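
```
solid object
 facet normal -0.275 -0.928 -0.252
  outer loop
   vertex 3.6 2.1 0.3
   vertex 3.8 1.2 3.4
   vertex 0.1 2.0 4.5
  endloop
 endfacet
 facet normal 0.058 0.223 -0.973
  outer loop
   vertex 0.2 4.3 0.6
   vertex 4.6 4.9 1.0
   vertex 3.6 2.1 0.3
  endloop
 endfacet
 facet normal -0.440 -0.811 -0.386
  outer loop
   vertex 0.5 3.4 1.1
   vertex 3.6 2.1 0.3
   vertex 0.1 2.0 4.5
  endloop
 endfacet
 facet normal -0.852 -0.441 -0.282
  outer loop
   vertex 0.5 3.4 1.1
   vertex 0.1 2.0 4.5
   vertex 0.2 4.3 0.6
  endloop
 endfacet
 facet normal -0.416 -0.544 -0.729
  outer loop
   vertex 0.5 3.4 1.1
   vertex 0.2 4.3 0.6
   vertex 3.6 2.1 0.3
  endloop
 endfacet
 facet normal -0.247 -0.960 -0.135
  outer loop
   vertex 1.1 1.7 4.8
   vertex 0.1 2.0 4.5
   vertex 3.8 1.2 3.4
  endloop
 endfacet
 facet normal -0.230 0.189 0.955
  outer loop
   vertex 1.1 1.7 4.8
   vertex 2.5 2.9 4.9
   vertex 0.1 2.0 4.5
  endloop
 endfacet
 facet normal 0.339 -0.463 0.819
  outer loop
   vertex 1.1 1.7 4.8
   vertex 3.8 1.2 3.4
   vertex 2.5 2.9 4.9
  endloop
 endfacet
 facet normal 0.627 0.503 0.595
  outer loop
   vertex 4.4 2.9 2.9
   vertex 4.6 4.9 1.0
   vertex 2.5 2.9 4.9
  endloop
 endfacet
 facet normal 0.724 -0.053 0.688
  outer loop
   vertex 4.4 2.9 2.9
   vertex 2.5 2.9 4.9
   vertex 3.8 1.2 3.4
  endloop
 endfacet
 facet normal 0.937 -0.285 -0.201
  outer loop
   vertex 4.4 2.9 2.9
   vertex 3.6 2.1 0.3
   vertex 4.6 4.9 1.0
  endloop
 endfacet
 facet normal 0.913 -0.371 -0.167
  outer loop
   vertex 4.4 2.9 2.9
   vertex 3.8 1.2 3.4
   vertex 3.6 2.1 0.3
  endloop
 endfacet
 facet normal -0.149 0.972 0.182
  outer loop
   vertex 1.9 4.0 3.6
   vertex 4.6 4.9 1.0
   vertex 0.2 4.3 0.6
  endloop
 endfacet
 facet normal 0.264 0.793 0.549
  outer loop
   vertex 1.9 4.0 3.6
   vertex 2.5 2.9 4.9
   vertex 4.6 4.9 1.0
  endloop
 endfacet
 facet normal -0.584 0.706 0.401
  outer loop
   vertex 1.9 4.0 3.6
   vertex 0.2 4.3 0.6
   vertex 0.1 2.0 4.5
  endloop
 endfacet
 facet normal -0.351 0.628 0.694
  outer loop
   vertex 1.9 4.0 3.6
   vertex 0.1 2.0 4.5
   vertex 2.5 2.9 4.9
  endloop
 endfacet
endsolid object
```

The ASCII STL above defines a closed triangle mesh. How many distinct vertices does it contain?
10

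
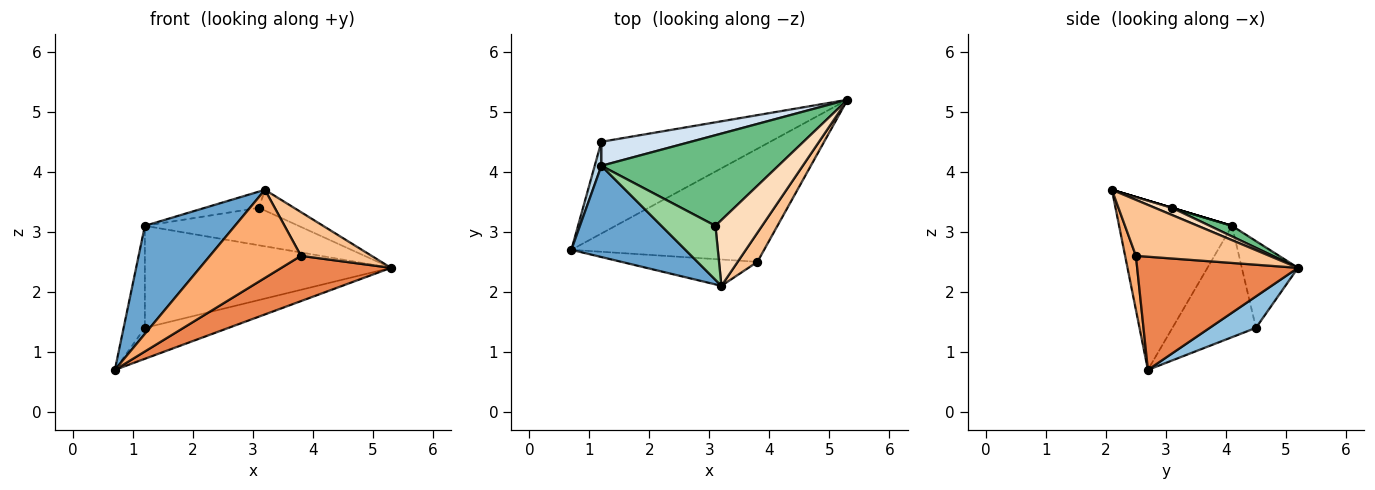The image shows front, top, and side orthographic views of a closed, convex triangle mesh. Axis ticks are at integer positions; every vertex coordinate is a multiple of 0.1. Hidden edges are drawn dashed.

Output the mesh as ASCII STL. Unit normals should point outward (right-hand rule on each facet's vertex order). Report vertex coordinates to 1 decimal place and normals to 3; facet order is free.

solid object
 facet normal -0.692 -0.552 0.466
  outer loop
   vertex 1.2 4.1 3.1
   vertex 0.7 2.7 0.7
   vertex 3.2 2.1 3.7
  endloop
 endfacet
 facet normal 0.174 0.315 -0.933
  outer loop
   vertex 1.2 4.5 1.4
   vertex 5.3 5.2 2.4
   vertex 0.7 2.7 0.7
  endloop
 endfacet
 facet normal -0.967 0.246 0.058
  outer loop
   vertex 1.2 4.5 1.4
   vertex 0.7 2.7 0.7
   vertex 1.2 4.1 3.1
  endloop
 endfacet
 facet normal -0.217 0.950 0.224
  outer loop
   vertex 1.2 4.5 1.4
   vertex 1.2 4.1 3.1
   vertex 5.3 5.2 2.4
  endloop
 endfacet
 facet normal 0.479 -0.326 -0.815
  outer loop
   vertex 3.8 2.5 2.6
   vertex 0.7 2.7 0.7
   vertex 5.3 5.2 2.4
  endloop
 endfacet
 facet normal 0.113 -0.952 -0.285
  outer loop
   vertex 3.8 2.5 2.6
   vertex 3.2 2.1 3.7
   vertex 0.7 2.7 0.7
  endloop
 endfacet
 facet normal 0.844 -0.447 0.298
  outer loop
   vertex 3.8 2.5 2.6
   vertex 5.3 5.2 2.4
   vertex 3.2 2.1 3.7
  endloop
 endfacet
 facet normal 0.145 0.298 0.944
  outer loop
   vertex 3.1 3.1 3.4
   vertex 3.2 2.1 3.7
   vertex 5.3 5.2 2.4
  endloop
 endfacet
 facet normal 0.055 0.382 0.923
  outer loop
   vertex 3.1 3.1 3.4
   vertex 5.3 5.2 2.4
   vertex 1.2 4.1 3.1
  endloop
 endfacet
 facet normal 0.000 0.287 0.958
  outer loop
   vertex 3.1 3.1 3.4
   vertex 1.2 4.1 3.1
   vertex 3.2 2.1 3.7
  endloop
 endfacet
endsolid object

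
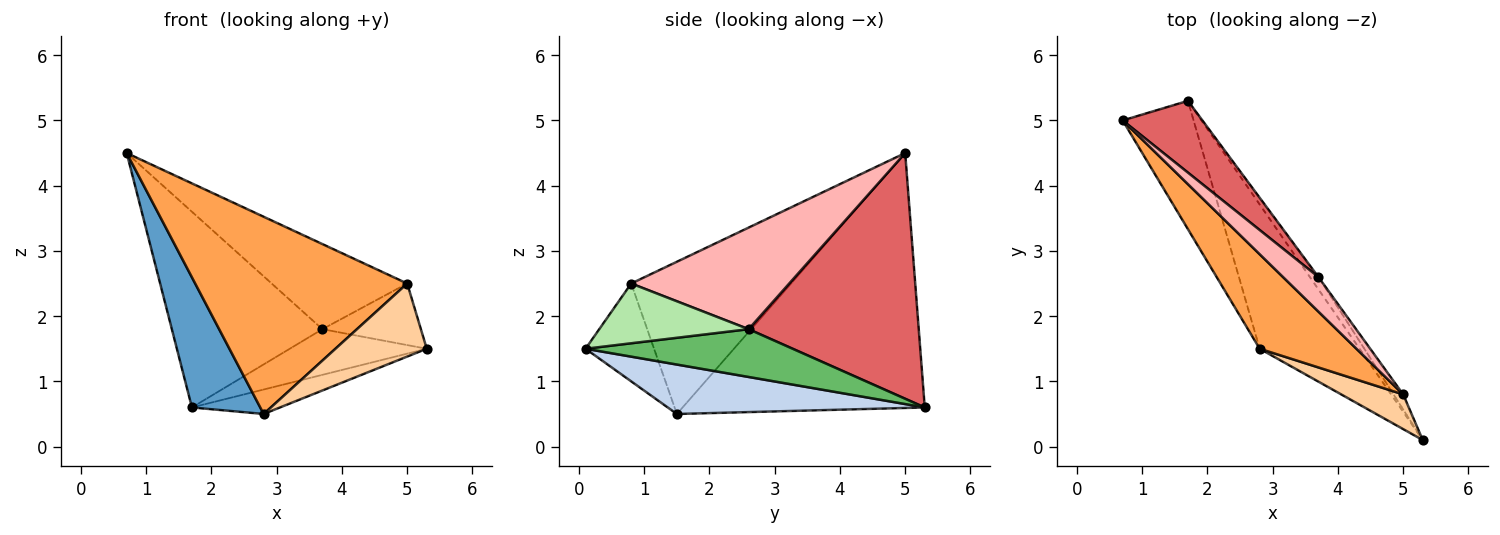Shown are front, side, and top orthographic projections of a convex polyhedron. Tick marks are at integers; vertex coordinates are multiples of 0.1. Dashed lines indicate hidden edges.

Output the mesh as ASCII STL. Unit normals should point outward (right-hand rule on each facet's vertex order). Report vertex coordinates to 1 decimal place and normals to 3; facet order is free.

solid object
 facet normal -0.930 -0.262 -0.259
  outer loop
   vertex 2.8 1.5 0.5
   vertex 0.7 5.0 4.5
   vertex 1.7 5.3 0.6
  endloop
 endfacet
 facet normal 0.439 0.150 -0.886
  outer loop
   vertex 2.8 1.5 0.5
   vertex 1.7 5.3 0.6
   vertex 5.3 0.1 1.5
  endloop
 endfacet
 facet normal -0.562 -0.746 0.357
  outer loop
   vertex 5.0 0.8 2.5
   vertex 0.7 5.0 4.5
   vertex 2.8 1.5 0.5
  endloop
 endfacet
 facet normal -0.561 -0.748 0.355
  outer loop
   vertex 5.0 0.8 2.5
   vertex 2.8 1.5 0.5
   vertex 5.3 0.1 1.5
  endloop
 endfacet
 facet normal 0.825 0.546 -0.147
  outer loop
   vertex 3.7 2.6 1.8
   vertex 5.3 0.1 1.5
   vertex 1.7 5.3 0.6
  endloop
 endfacet
 facet normal 0.827 0.546 -0.134
  outer loop
   vertex 3.7 2.6 1.8
   vertex 5.0 0.8 2.5
   vertex 5.3 0.1 1.5
  endloop
 endfacet
 facet normal 0.728 0.644 0.236
  outer loop
   vertex 3.7 2.6 1.8
   vertex 1.7 5.3 0.6
   vertex 0.7 5.0 4.5
  endloop
 endfacet
 facet normal 0.734 0.629 0.256
  outer loop
   vertex 3.7 2.6 1.8
   vertex 0.7 5.0 4.5
   vertex 5.0 0.8 2.5
  endloop
 endfacet
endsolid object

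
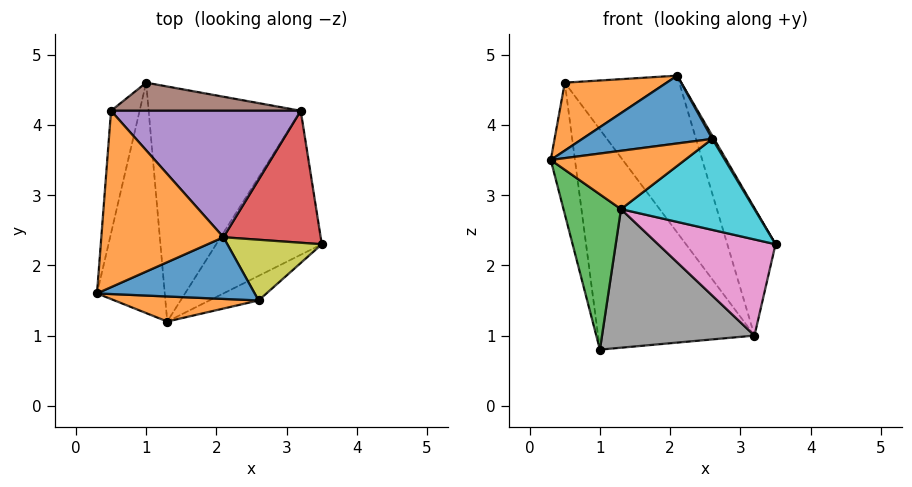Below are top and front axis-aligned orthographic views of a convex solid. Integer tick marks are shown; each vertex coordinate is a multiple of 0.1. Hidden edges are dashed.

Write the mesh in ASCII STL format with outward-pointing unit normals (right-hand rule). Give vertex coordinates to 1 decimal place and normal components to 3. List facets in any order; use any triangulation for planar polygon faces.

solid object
 facet normal -0.985 0.125 -0.116
  outer loop
   vertex 0.5 4.2 4.6
   vertex 1.0 4.6 0.8
   vertex 0.3 1.6 3.5
  endloop
 endfacet
 facet normal -0.420 -0.326 0.847
  outer loop
   vertex 0.5 4.2 4.6
   vertex 0.3 1.6 3.5
   vertex 2.1 2.4 4.7
  endloop
 endfacet
 facet normal -0.627 -0.435 -0.646
  outer loop
   vertex 1.3 1.2 2.8
   vertex 0.3 1.6 3.5
   vertex 1.0 4.6 0.8
  endloop
 endfacet
 facet normal 0.789 0.427 0.442
  outer loop
   vertex 3.2 4.2 1.0
   vertex 2.1 2.4 4.7
   vertex 3.5 2.3 2.3
  endloop
 endfacet
 facet normal 0.642 0.597 0.481
  outer loop
   vertex 3.2 4.2 1.0
   vertex 0.5 4.2 4.6
   vertex 2.1 2.4 4.7
  endloop
 endfacet
 facet normal 0.166 0.978 0.125
  outer loop
   vertex 3.2 4.2 1.0
   vertex 1.0 4.6 0.8
   vertex 0.5 4.2 4.6
  endloop
 endfacet
 facet normal 0.088 -0.553 -0.829
  outer loop
   vertex 3.2 4.2 1.0
   vertex 3.5 2.3 2.3
   vertex 1.3 1.2 2.8
  endloop
 endfacet
 facet normal -0.014 -0.508 -0.861
  outer loop
   vertex 3.2 4.2 1.0
   vertex 1.3 1.2 2.8
   vertex 1.0 4.6 0.8
  endloop
 endfacet
 facet normal 0.863 -0.025 0.504
  outer loop
   vertex 2.6 1.5 3.8
   vertex 3.5 2.3 2.3
   vertex 2.1 2.4 4.7
  endloop
 endfacet
 facet normal 0.390 -0.889 -0.240
  outer loop
   vertex 2.6 1.5 3.8
   vertex 1.3 1.2 2.8
   vertex 3.5 2.3 2.3
  endloop
 endfacet
 facet normal -0.119 -0.734 0.668
  outer loop
   vertex 2.6 1.5 3.8
   vertex 2.1 2.4 4.7
   vertex 0.3 1.6 3.5
  endloop
 endfacet
 facet normal -0.091 -0.915 0.393
  outer loop
   vertex 2.6 1.5 3.8
   vertex 0.3 1.6 3.5
   vertex 1.3 1.2 2.8
  endloop
 endfacet
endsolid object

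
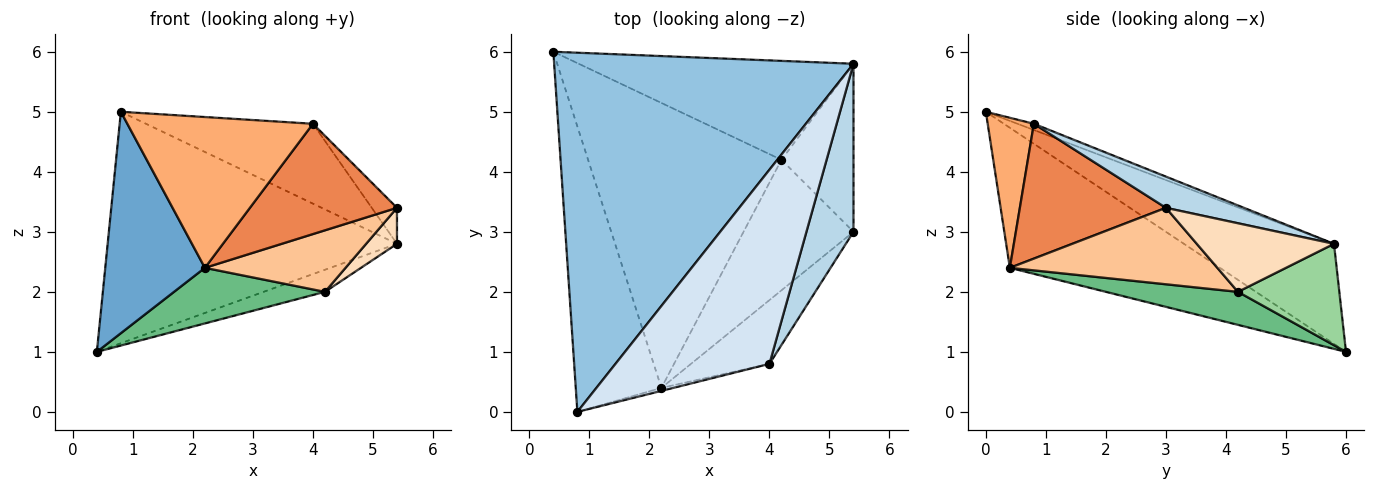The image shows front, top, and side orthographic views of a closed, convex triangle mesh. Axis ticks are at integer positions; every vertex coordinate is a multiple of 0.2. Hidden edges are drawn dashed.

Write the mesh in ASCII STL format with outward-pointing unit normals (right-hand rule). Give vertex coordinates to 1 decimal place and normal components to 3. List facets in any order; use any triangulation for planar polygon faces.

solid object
 facet normal -0.791 -0.375 -0.484
  outer loop
   vertex 2.2 0.4 2.4
   vertex 0.8 0.0 5.0
   vertex 0.4 6.0 1.0
  endloop
 endfacet
 facet normal -0.270 0.521 0.809
  outer loop
   vertex 5.4 5.8 2.8
   vertex 0.4 6.0 1.0
   vertex 0.8 0.0 5.0
  endloop
 endfacet
 facet normal 0.544 0.176 0.820
  outer loop
   vertex 4.0 0.8 4.8
   vertex 5.4 3.0 3.4
   vertex 5.4 5.8 2.8
  endloop
 endfacet
 facet normal -0.037 0.380 0.924
  outer loop
   vertex 4.0 0.8 4.8
   vertex 5.4 5.8 2.8
   vertex 0.8 0.0 5.0
  endloop
 endfacet
 facet normal 0.652 -0.656 -0.380
  outer loop
   vertex 4.0 0.8 4.8
   vertex 2.2 0.4 2.4
   vertex 5.4 3.0 3.4
  endloop
 endfacet
 facet normal 0.241 -0.970 -0.019
  outer loop
   vertex 4.0 0.8 4.8
   vertex 0.8 0.0 5.0
   vertex 2.2 0.4 2.4
  endloop
 endfacet
 facet normal 0.532 -0.361 -0.766
  outer loop
   vertex 4.2 4.2 2.0
   vertex 5.4 3.0 3.4
   vertex 2.2 0.4 2.4
  endloop
 endfacet
 facet normal 0.681 -0.153 -0.716
  outer loop
   vertex 4.2 4.2 2.0
   vertex 5.4 5.8 2.8
   vertex 5.4 3.0 3.4
  endloop
 endfacet
 facet normal 0.165 -0.189 -0.968
  outer loop
   vertex 4.2 4.2 2.0
   vertex 2.2 0.4 2.4
   vertex 0.4 6.0 1.0
  endloop
 endfacet
 facet normal 0.339 0.205 -0.918
  outer loop
   vertex 4.2 4.2 2.0
   vertex 0.4 6.0 1.0
   vertex 5.4 5.8 2.8
  endloop
 endfacet
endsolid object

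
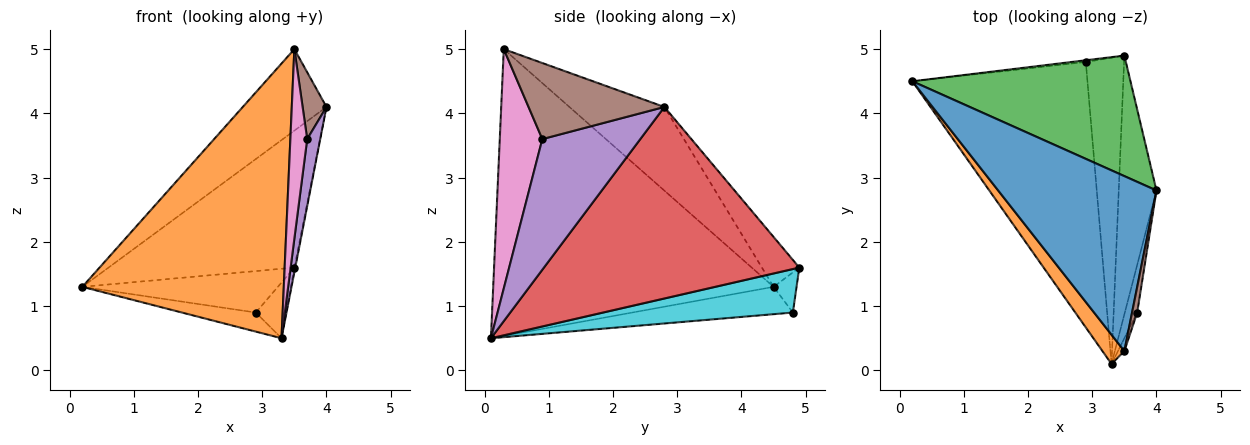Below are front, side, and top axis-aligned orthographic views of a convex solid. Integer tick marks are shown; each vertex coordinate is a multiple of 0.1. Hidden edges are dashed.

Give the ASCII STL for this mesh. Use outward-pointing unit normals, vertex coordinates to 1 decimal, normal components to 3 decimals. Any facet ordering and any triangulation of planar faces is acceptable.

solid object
 facet normal -0.432 0.381 0.818
  outer loop
   vertex 3.5 0.3 5.0
   vertex 4.0 2.8 4.1
   vertex 0.2 4.5 1.3
  endloop
 endfacet
 facet normal -0.811 -0.582 0.062
  outer loop
   vertex 3.5 0.3 5.0
   vertex 0.2 4.5 1.3
   vertex 3.3 0.1 0.5
  endloop
 endfacet
 facet normal -0.149 0.742 0.653
  outer loop
   vertex 3.5 4.9 1.6
   vertex 0.2 4.5 1.3
   vertex 4.0 2.8 4.1
  endloop
 endfacet
 facet normal 0.981 0.003 -0.193
  outer loop
   vertex 3.5 4.9 1.6
   vertex 4.0 2.8 4.1
   vertex 3.3 0.1 0.5
  endloop
 endfacet
 facet normal 0.987 -0.131 -0.093
  outer loop
   vertex 3.7 0.9 3.6
   vertex 3.3 0.1 0.5
   vertex 4.0 2.8 4.1
  endloop
 endfacet
 facet normal 0.983 -0.173 0.066
  outer loop
   vertex 3.7 0.9 3.6
   vertex 4.0 2.8 4.1
   vertex 3.5 0.3 5.0
  endloop
 endfacet
 facet normal 0.929 -0.368 -0.025
  outer loop
   vertex 3.7 0.9 3.6
   vertex 3.5 0.3 5.0
   vertex 3.3 0.1 0.5
  endloop
 endfacet
 facet normal -0.154 0.071 -0.986
  outer loop
   vertex 2.9 4.8 0.9
   vertex 3.3 0.1 0.5
   vertex 0.2 4.5 1.3
  endloop
 endfacet
 facet normal -0.116 0.992 -0.042
  outer loop
   vertex 2.9 4.8 0.9
   vertex 0.2 4.5 1.3
   vertex 3.5 4.9 1.6
  endloop
 endfacet
 facet normal 0.745 0.119 -0.656
  outer loop
   vertex 2.9 4.8 0.9
   vertex 3.5 4.9 1.6
   vertex 3.3 0.1 0.5
  endloop
 endfacet
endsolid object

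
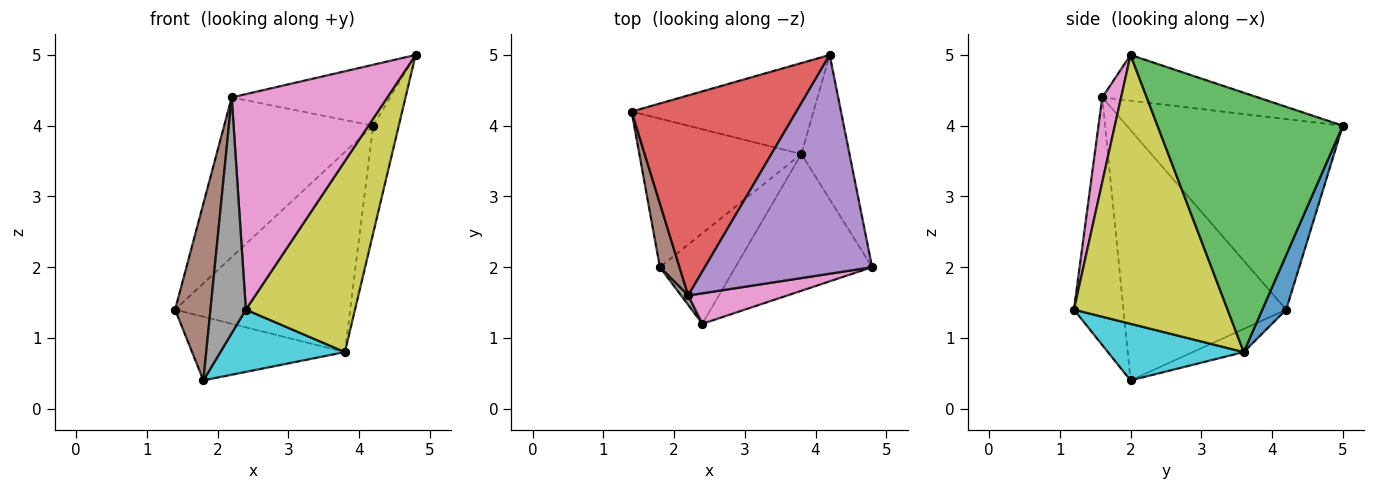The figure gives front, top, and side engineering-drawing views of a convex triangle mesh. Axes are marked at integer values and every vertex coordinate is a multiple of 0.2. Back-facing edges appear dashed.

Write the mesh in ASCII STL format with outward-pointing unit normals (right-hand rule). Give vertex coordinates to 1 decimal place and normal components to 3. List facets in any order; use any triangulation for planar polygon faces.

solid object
 facet normal 0.123 0.903 -0.411
  outer loop
   vertex 3.8 3.6 0.8
   vertex 1.4 4.2 1.4
   vertex 4.2 5.0 4.0
  endloop
 endfacet
 facet normal -0.130 0.391 -0.911
  outer loop
   vertex 3.8 3.6 0.8
   vertex 1.8 2.0 0.4
   vertex 1.4 4.2 1.4
  endloop
 endfacet
 facet normal 0.974 0.135 -0.181
  outer loop
   vertex 3.8 3.6 0.8
   vertex 4.2 5.0 4.0
   vertex 4.8 2.0 5.0
  endloop
 endfacet
 facet normal -0.671 0.463 0.580
  outer loop
   vertex 2.2 1.6 4.4
   vertex 4.2 5.0 4.0
   vertex 1.4 4.2 1.4
  endloop
 endfacet
 facet normal -0.255 0.260 0.931
  outer loop
   vertex 2.2 1.6 4.4
   vertex 4.8 2.0 5.0
   vertex 4.2 5.0 4.0
  endloop
 endfacet
 facet normal -0.974 -0.212 0.076
  outer loop
   vertex 2.2 1.6 4.4
   vertex 1.4 4.2 1.4
   vertex 1.8 2.0 0.4
  endloop
 endfacet
 facet normal 0.119 -0.983 0.139
  outer loop
   vertex 2.4 1.2 1.4
   vertex 4.8 2.0 5.0
   vertex 2.2 1.6 4.4
  endloop
 endfacet
 facet normal -0.814 -0.581 0.023
  outer loop
   vertex 2.4 1.2 1.4
   vertex 2.2 1.6 4.4
   vertex 1.8 2.0 0.4
  endloop
 endfacet
 facet normal 0.753 -0.535 -0.383
  outer loop
   vertex 2.4 1.2 1.4
   vertex 3.8 3.6 0.8
   vertex 4.8 2.0 5.0
  endloop
 endfacet
 facet normal 0.526 -0.482 -0.701
  outer loop
   vertex 2.4 1.2 1.4
   vertex 1.8 2.0 0.4
   vertex 3.8 3.6 0.8
  endloop
 endfacet
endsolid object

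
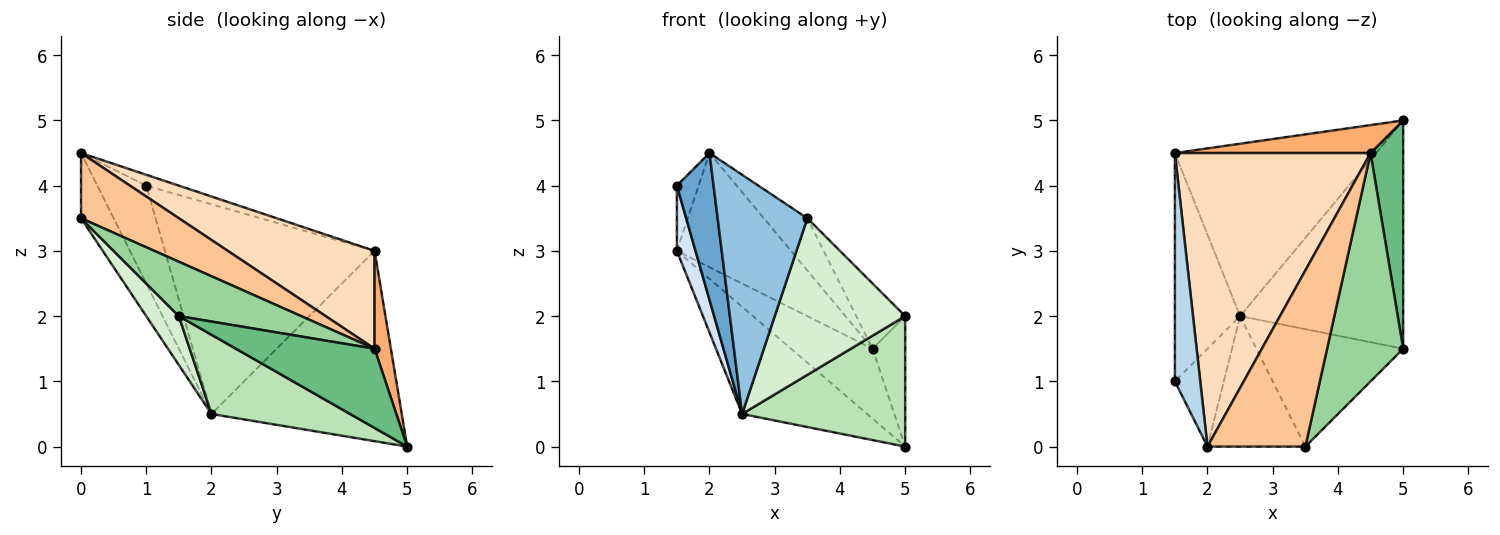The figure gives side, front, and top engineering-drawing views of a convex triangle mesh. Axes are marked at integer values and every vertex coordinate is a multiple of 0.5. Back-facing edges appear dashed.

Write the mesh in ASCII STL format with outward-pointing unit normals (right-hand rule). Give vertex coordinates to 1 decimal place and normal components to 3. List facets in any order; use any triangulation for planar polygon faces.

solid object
 facet normal -0.743 -0.557 -0.371
  outer loop
   vertex 2.5 2.0 0.5
   vertex 2.0 0.0 4.5
   vertex 1.5 1.0 4.0
  endloop
 endfacet
 facet normal -0.304 -0.836 -0.456
  outer loop
   vertex 2.5 2.0 0.5
   vertex 3.5 0.0 3.5
   vertex 2.0 0.0 4.5
  endloop
 endfacet
 facet normal -0.381 0.254 0.889
  outer loop
   vertex 1.5 4.5 3.0
   vertex 1.5 1.0 4.0
   vertex 2.0 0.0 4.5
  endloop
 endfacet
 facet normal -0.951 -0.085 -0.296
  outer loop
   vertex 1.5 4.5 3.0
   vertex 2.5 2.0 0.5
   vertex 1.5 1.0 4.0
  endloop
 endfacet
 facet normal -0.626 0.412 -0.662
  outer loop
   vertex 1.5 4.5 3.0
   vertex 5.0 5.0 0.0
   vertex 2.5 2.0 0.5
  endloop
 endfacet
 facet normal 0.183 0.913 0.365
  outer loop
   vertex 4.5 4.5 1.5
   vertex 5.0 5.0 0.0
   vertex 1.5 4.5 3.0
  endloop
 endfacet
 facet normal 0.539 0.239 0.808
  outer loop
   vertex 4.5 4.5 1.5
   vertex 2.0 0.0 4.5
   vertex 3.5 0.0 3.5
  endloop
 endfacet
 facet normal 0.422 0.329 0.845
  outer loop
   vertex 4.5 4.5 1.5
   vertex 1.5 4.5 3.0
   vertex 2.0 0.0 4.5
  endloop
 endfacet
 facet normal 0.904 0.213 0.372
  outer loop
   vertex 5.0 1.5 2.0
   vertex 5.0 5.0 0.0
   vertex 4.5 4.5 1.5
  endloop
 endfacet
 facet normal 0.566 0.226 0.793
  outer loop
   vertex 5.0 1.5 2.0
   vertex 4.5 4.5 1.5
   vertex 3.5 0.0 3.5
  endloop
 endfacet
 facet normal 0.389 -0.457 -0.800
  outer loop
   vertex 5.0 1.5 2.0
   vertex 2.5 2.0 0.5
   vertex 5.0 5.0 0.0
  endloop
 endfacet
 facet normal 0.196 -0.784 -0.588
  outer loop
   vertex 5.0 1.5 2.0
   vertex 3.5 0.0 3.5
   vertex 2.5 2.0 0.5
  endloop
 endfacet
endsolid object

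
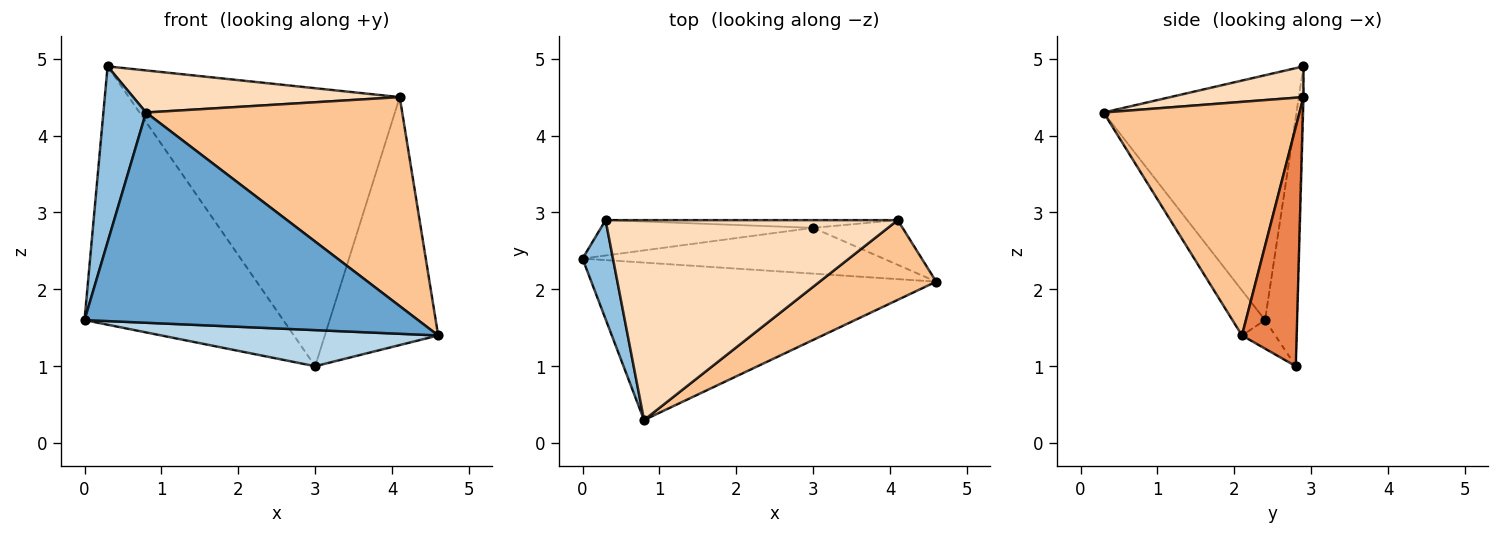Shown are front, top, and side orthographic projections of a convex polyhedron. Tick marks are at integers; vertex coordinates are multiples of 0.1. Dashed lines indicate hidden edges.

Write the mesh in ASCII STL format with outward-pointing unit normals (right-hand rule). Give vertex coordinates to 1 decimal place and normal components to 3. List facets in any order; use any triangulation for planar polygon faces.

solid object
 facet normal -0.078 -0.798 -0.598
  outer loop
   vertex 0.8 0.3 4.3
   vertex 0.0 2.4 1.6
   vertex 4.6 2.1 1.4
  endloop
 endfacet
 facet normal -0.969 -0.214 0.121
  outer loop
   vertex 0.3 2.9 4.9
   vertex 0.0 2.4 1.6
   vertex 0.8 0.3 4.3
  endloop
 endfacet
 facet normal -0.074 -0.617 -0.783
  outer loop
   vertex 3.0 2.8 1.0
   vertex 4.6 2.1 1.4
   vertex 0.0 2.4 1.6
  endloop
 endfacet
 facet normal -0.157 0.978 -0.134
  outer loop
   vertex 3.0 2.8 1.0
   vertex 0.0 2.4 1.6
   vertex 0.3 2.9 4.9
  endloop
 endfacet
 facet normal 0.429 0.889 -0.160
  outer loop
   vertex 4.1 2.9 4.5
   vertex 4.6 2.1 1.4
   vertex 3.0 2.8 1.0
  endloop
 endfacet
 facet normal -0.003 1.000 -0.028
  outer loop
   vertex 4.1 2.9 4.5
   vertex 3.0 2.8 1.0
   vertex 0.3 2.9 4.9
  endloop
 endfacet
 facet normal 0.581 -0.760 0.290
  outer loop
   vertex 4.1 2.9 4.5
   vertex 0.8 0.3 4.3
   vertex 4.6 2.1 1.4
  endloop
 endfacet
 facet normal 0.102 -0.205 0.973
  outer loop
   vertex 4.1 2.9 4.5
   vertex 0.3 2.9 4.9
   vertex 0.8 0.3 4.3
  endloop
 endfacet
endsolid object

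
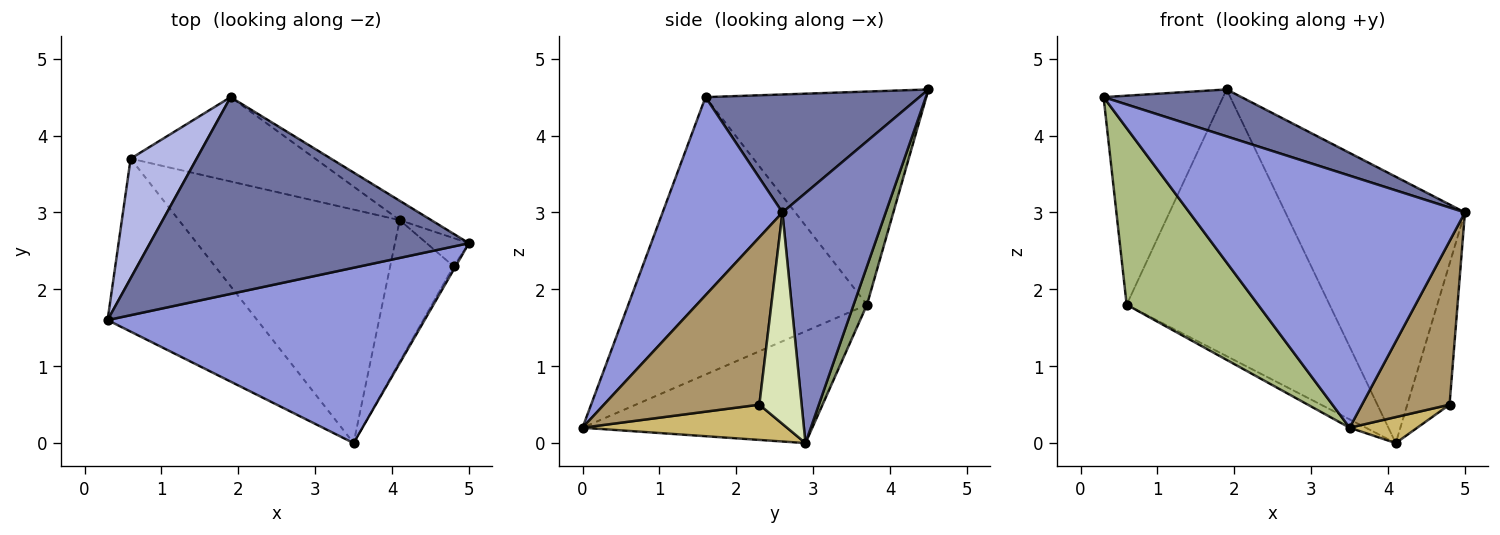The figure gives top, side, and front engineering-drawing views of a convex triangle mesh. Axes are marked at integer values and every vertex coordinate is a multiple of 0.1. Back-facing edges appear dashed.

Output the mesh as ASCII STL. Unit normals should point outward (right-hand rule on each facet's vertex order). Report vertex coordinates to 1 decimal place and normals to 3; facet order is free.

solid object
 facet normal 0.339 -0.218 0.915
  outer loop
   vertex 1.9 4.5 4.6
   vertex 0.3 1.6 4.5
   vertex 5.0 2.6 3.0
  endloop
 endfacet
 facet normal 0.498 0.865 -0.063
  outer loop
   vertex 4.1 2.9 0.0
   vertex 1.9 4.5 4.6
   vertex 5.0 2.6 3.0
  endloop
 endfacet
 facet normal 0.336 -0.773 0.538
  outer loop
   vertex 3.5 0.0 0.2
   vertex 5.0 2.6 3.0
   vertex 0.3 1.6 4.5
  endloop
 endfacet
 facet normal -0.849 0.459 0.263
  outer loop
   vertex 0.6 3.7 1.8
   vertex 0.3 1.6 4.5
   vertex 1.9 4.5 4.6
  endloop
 endfacet
 facet normal 0.063 0.952 -0.301
  outer loop
   vertex 0.6 3.7 1.8
   vertex 1.9 4.5 4.6
   vertex 4.1 2.9 0.0
  endloop
 endfacet
 facet normal -0.792 -0.436 -0.427
  outer loop
   vertex 0.6 3.7 1.8
   vertex 3.5 0.0 0.2
   vertex 0.3 1.6 4.5
  endloop
 endfacet
 facet normal -0.451 0.032 -0.892
  outer loop
   vertex 0.6 3.7 1.8
   vertex 4.1 2.9 0.0
   vertex 3.5 0.0 0.2
  endloop
 endfacet
 facet normal 0.700 0.700 -0.140
  outer loop
   vertex 4.8 2.3 0.5
   vertex 4.1 2.9 0.0
   vertex 5.0 2.6 3.0
  endloop
 endfacet
 facet normal 0.871 -0.491 -0.011
  outer loop
   vertex 4.8 2.3 0.5
   vertex 5.0 2.6 3.0
   vertex 3.5 0.0 0.2
  endloop
 endfacet
 facet normal 0.480 -0.159 -0.863
  outer loop
   vertex 4.8 2.3 0.5
   vertex 3.5 0.0 0.2
   vertex 4.1 2.9 0.0
  endloop
 endfacet
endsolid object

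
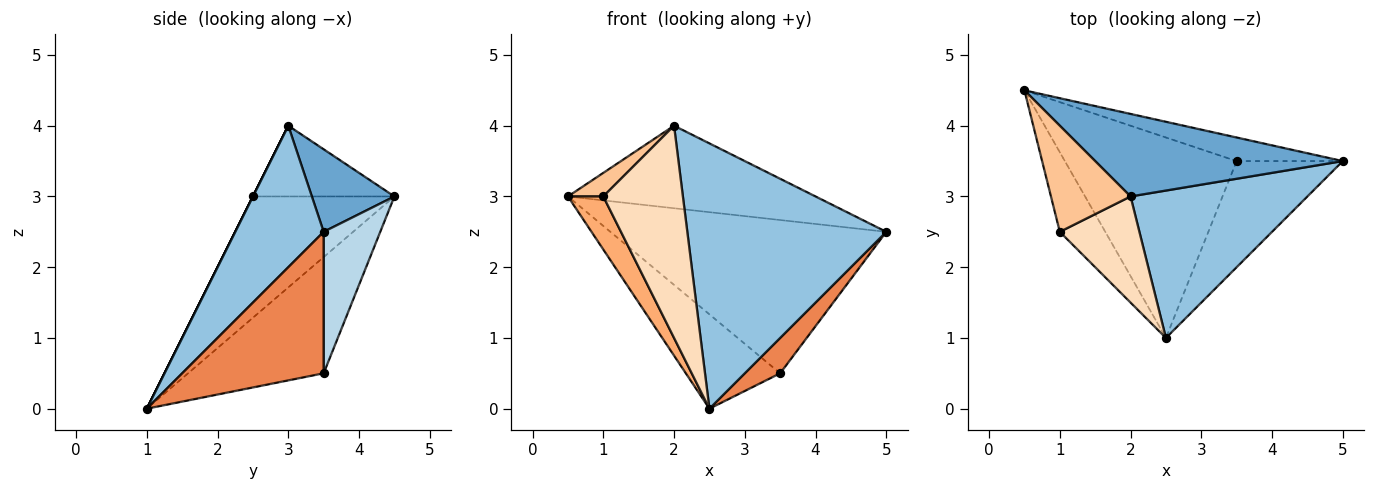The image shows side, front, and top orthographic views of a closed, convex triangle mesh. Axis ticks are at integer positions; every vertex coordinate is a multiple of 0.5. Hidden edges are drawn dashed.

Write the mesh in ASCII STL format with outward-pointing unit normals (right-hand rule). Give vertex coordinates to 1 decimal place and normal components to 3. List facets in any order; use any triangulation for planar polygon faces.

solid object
 facet normal 0.229 0.688 0.688
  outer loop
   vertex 2.0 3.0 4.0
   vertex 5.0 3.5 2.5
   vertex 0.5 4.5 3.0
  endloop
 endfacet
 facet normal 0.362 -0.815 0.453
  outer loop
   vertex 2.0 3.0 4.0
   vertex 2.5 1.0 0.0
   vertex 5.0 3.5 2.5
  endloop
 endfacet
 facet normal 0.199 0.969 -0.149
  outer loop
   vertex 3.5 3.5 0.5
   vertex 0.5 4.5 3.0
   vertex 5.0 3.5 2.5
  endloop
 endfacet
 facet normal -0.522 0.363 -0.772
  outer loop
   vertex 3.5 3.5 0.5
   vertex 2.5 1.0 0.0
   vertex 0.5 4.5 3.0
  endloop
 endfacet
 facet normal 0.784 -0.196 -0.588
  outer loop
   vertex 3.5 3.5 0.5
   vertex 5.0 3.5 2.5
   vertex 2.5 1.0 0.0
  endloop
 endfacet
 facet normal -0.912 -0.228 -0.342
  outer loop
   vertex 1.0 2.5 3.0
   vertex 0.5 4.5 3.0
   vertex 2.5 1.0 0.0
  endloop
 endfacet
 facet normal -0.655 -0.164 0.737
  outer loop
   vertex 1.0 2.5 3.0
   vertex 2.0 3.0 4.0
   vertex 0.5 4.5 3.0
  endloop
 endfacet
 facet normal 0.000 -0.894 0.447
  outer loop
   vertex 1.0 2.5 3.0
   vertex 2.5 1.0 0.0
   vertex 2.0 3.0 4.0
  endloop
 endfacet
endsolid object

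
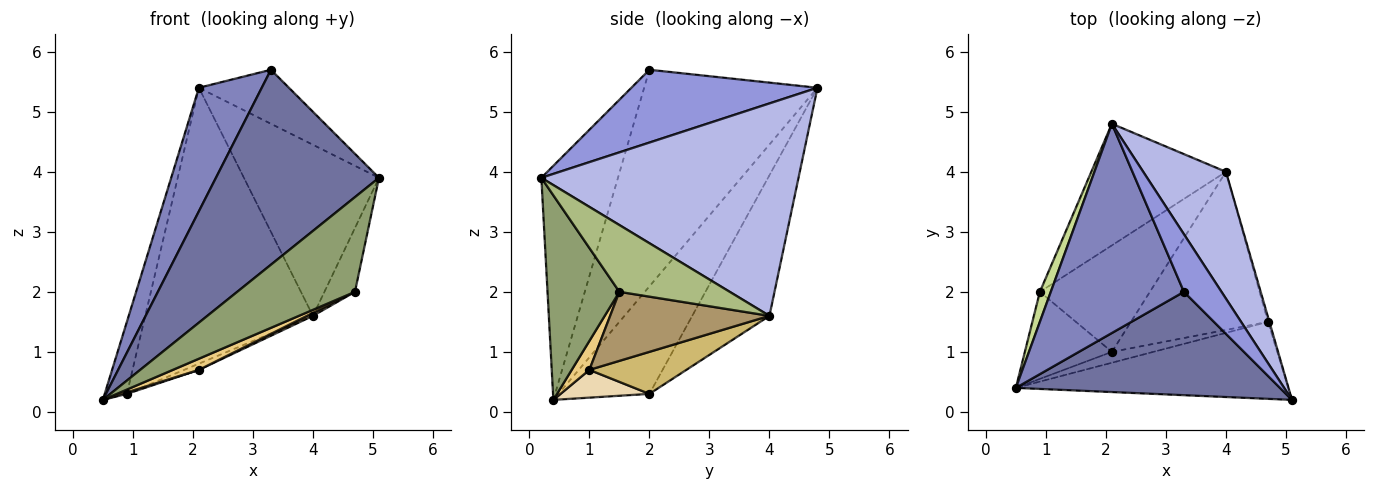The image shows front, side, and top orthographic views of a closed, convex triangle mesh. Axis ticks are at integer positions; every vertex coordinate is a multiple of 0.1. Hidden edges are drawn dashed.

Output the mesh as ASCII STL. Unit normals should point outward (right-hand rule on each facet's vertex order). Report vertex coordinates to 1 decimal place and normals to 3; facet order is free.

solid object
 facet normal -0.383 -0.816 0.433
  outer loop
   vertex 3.3 2.0 5.7
   vertex 0.5 0.4 0.2
   vertex 5.1 0.2 3.9
  endloop
 endfacet
 facet normal -0.814 -0.295 0.500
  outer loop
   vertex 3.3 2.0 5.7
   vertex 2.1 4.8 5.4
   vertex 0.5 0.4 0.2
  endloop
 endfacet
 facet normal 0.816 0.395 0.421
  outer loop
   vertex 3.3 2.0 5.7
   vertex 5.1 0.2 3.9
   vertex 2.1 4.8 5.4
  endloop
 endfacet
 facet normal 0.837 0.440 0.326
  outer loop
   vertex 4.0 4.0 1.6
   vertex 2.1 4.8 5.4
   vertex 5.1 0.2 3.9
  endloop
 endfacet
 facet normal 0.428 -0.701 -0.570
  outer loop
   vertex 4.7 1.5 2.0
   vertex 5.1 0.2 3.9
   vertex 0.5 0.4 0.2
  endloop
 endfacet
 facet normal 0.964 0.267 -0.021
  outer loop
   vertex 4.7 1.5 2.0
   vertex 4.0 4.0 1.6
   vertex 5.1 0.2 3.9
  endloop
 endfacet
 facet normal -0.967 0.236 0.098
  outer loop
   vertex 0.9 2.0 0.3
   vertex 0.5 0.4 0.2
   vertex 2.1 4.8 5.4
  endloop
 endfacet
 facet normal -0.388 0.843 -0.372
  outer loop
   vertex 0.9 2.0 0.3
   vertex 2.1 4.8 5.4
   vertex 4.0 4.0 1.6
  endloop
 endfacet
 facet normal 0.450 -0.017 -0.893
  outer loop
   vertex 2.1 1.0 0.7
   vertex 4.0 4.0 1.6
   vertex 4.7 1.5 2.0
  endloop
 endfacet
 facet normal 0.356 0.054 -0.933
  outer loop
   vertex 2.1 1.0 0.7
   vertex 0.9 2.0 0.3
   vertex 4.0 4.0 1.6
  endloop
 endfacet
 facet normal 0.438 -0.644 -0.627
  outer loop
   vertex 2.1 1.0 0.7
   vertex 4.7 1.5 2.0
   vertex 0.5 0.4 0.2
  endloop
 endfacet
 facet normal 0.304 -0.016 -0.953
  outer loop
   vertex 2.1 1.0 0.7
   vertex 0.5 0.4 0.2
   vertex 0.9 2.0 0.3
  endloop
 endfacet
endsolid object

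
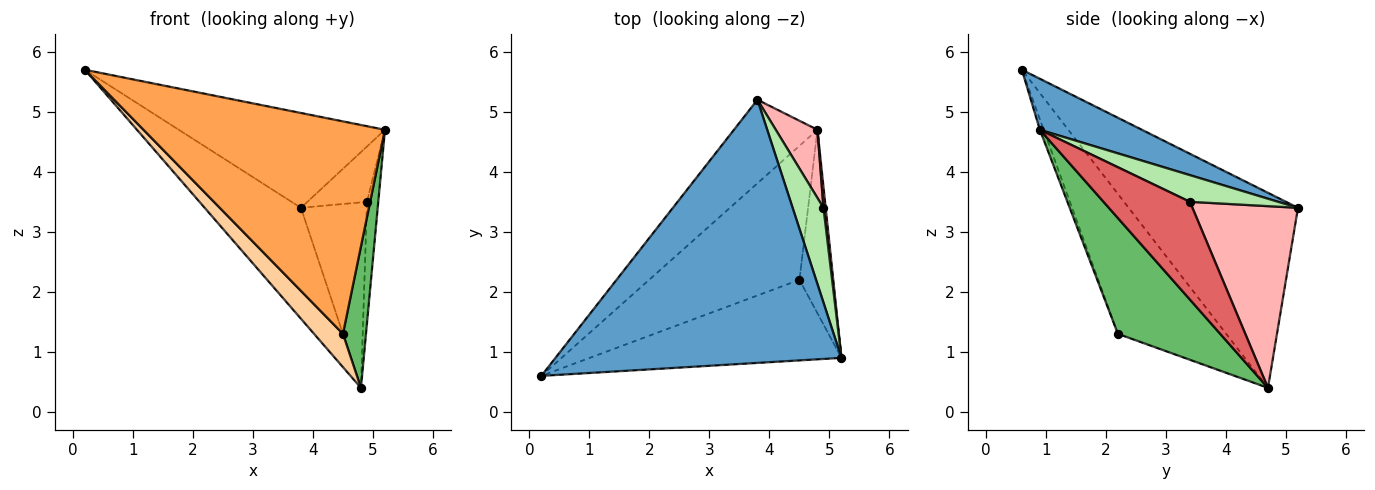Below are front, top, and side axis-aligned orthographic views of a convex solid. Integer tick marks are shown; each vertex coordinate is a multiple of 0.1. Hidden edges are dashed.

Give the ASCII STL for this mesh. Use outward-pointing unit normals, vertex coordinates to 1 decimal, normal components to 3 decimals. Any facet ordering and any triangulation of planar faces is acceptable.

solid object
 facet normal 0.165 0.334 0.928
  outer loop
   vertex 3.8 5.2 3.4
   vertex 0.2 0.6 5.7
   vertex 5.2 0.9 4.7
  endloop
 endfacet
 facet normal -0.815 0.463 -0.349
  outer loop
   vertex 4.8 4.7 0.4
   vertex 0.2 0.6 5.7
   vertex 3.8 5.2 3.4
  endloop
 endfacet
 facet normal -0.015 -0.935 -0.354
  outer loop
   vertex 4.5 2.2 1.3
   vertex 5.2 0.9 4.7
   vertex 0.2 0.6 5.7
  endloop
 endfacet
 facet normal -0.670 -0.179 -0.720
  outer loop
   vertex 4.5 2.2 1.3
   vertex 0.2 0.6 5.7
   vertex 4.8 4.7 0.4
  endloop
 endfacet
 facet normal 0.938 -0.211 -0.274
  outer loop
   vertex 4.5 2.2 1.3
   vertex 4.8 4.7 0.4
   vertex 5.2 0.9 4.7
  endloop
 endfacet
 facet normal 0.598 0.404 0.692
  outer loop
   vertex 4.9 3.4 3.5
   vertex 3.8 5.2 3.4
   vertex 5.2 0.9 4.7
  endloop
 endfacet
 facet normal 0.991 0.130 0.022
  outer loop
   vertex 4.9 3.4 3.5
   vertex 5.2 0.9 4.7
   vertex 4.8 4.7 0.4
  endloop
 endfacet
 facet normal 0.833 0.520 0.191
  outer loop
   vertex 4.9 3.4 3.5
   vertex 4.8 4.7 0.4
   vertex 3.8 5.2 3.4
  endloop
 endfacet
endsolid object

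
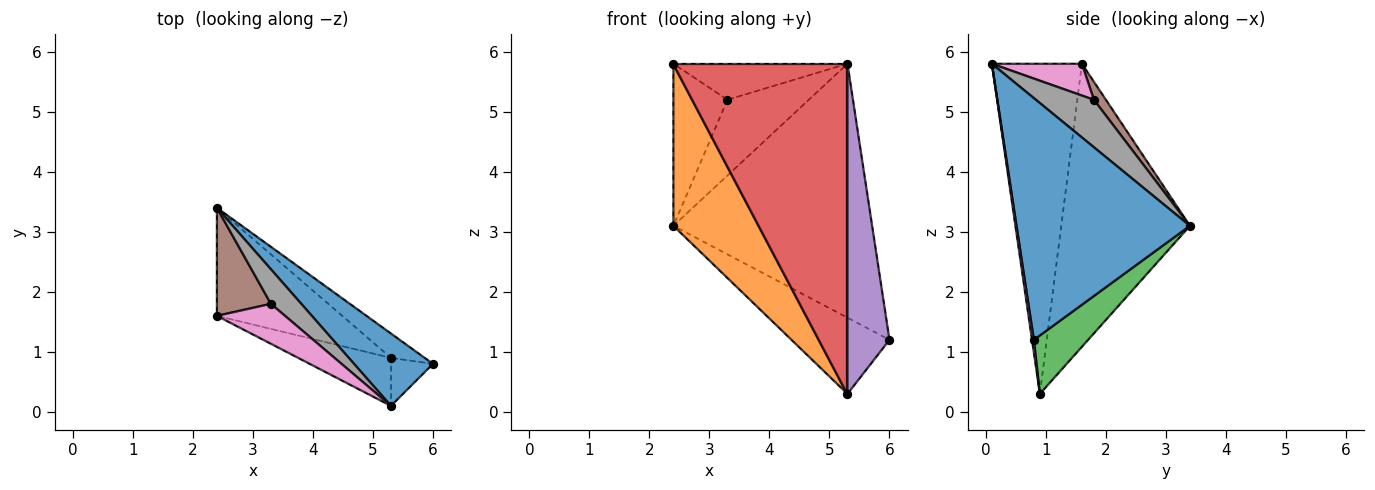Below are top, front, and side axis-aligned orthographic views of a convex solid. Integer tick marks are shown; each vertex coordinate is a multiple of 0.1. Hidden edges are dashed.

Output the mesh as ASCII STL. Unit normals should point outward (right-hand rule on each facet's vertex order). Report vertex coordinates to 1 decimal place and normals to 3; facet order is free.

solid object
 facet normal 0.643 0.737 0.210
  outer loop
   vertex 5.3 0.1 5.8
   vertex 6.0 0.8 1.2
   vertex 2.4 3.4 3.1
  endloop
 endfacet
 facet normal -0.782 -0.519 -0.346
  outer loop
   vertex 5.3 0.9 0.3
   vertex 2.4 1.6 5.8
   vertex 2.4 3.4 3.1
  endloop
 endfacet
 facet normal 0.466 0.843 -0.269
  outer loop
   vertex 5.3 0.9 0.3
   vertex 2.4 3.4 3.1
   vertex 6.0 0.8 1.2
  endloop
 endfacet
 facet normal -0.456 -0.881 -0.128
  outer loop
   vertex 5.3 0.9 0.3
   vertex 5.3 0.1 5.8
   vertex 2.4 1.6 5.8
  endloop
 endfacet
 facet normal 0.044 -0.989 -0.144
  outer loop
   vertex 5.3 0.9 0.3
   vertex 6.0 0.8 1.2
   vertex 5.3 0.1 5.8
  endloop
 endfacet
 facet normal 0.182 0.818 0.545
  outer loop
   vertex 3.3 1.8 5.2
   vertex 2.4 3.4 3.1
   vertex 2.4 1.6 5.8
  endloop
 endfacet
 facet normal 0.327 0.633 0.702
  outer loop
   vertex 3.3 1.8 5.2
   vertex 2.4 1.6 5.8
   vertex 5.3 0.1 5.8
  endloop
 endfacet
 facet normal 0.544 0.763 0.348
  outer loop
   vertex 3.3 1.8 5.2
   vertex 5.3 0.1 5.8
   vertex 2.4 3.4 3.1
  endloop
 endfacet
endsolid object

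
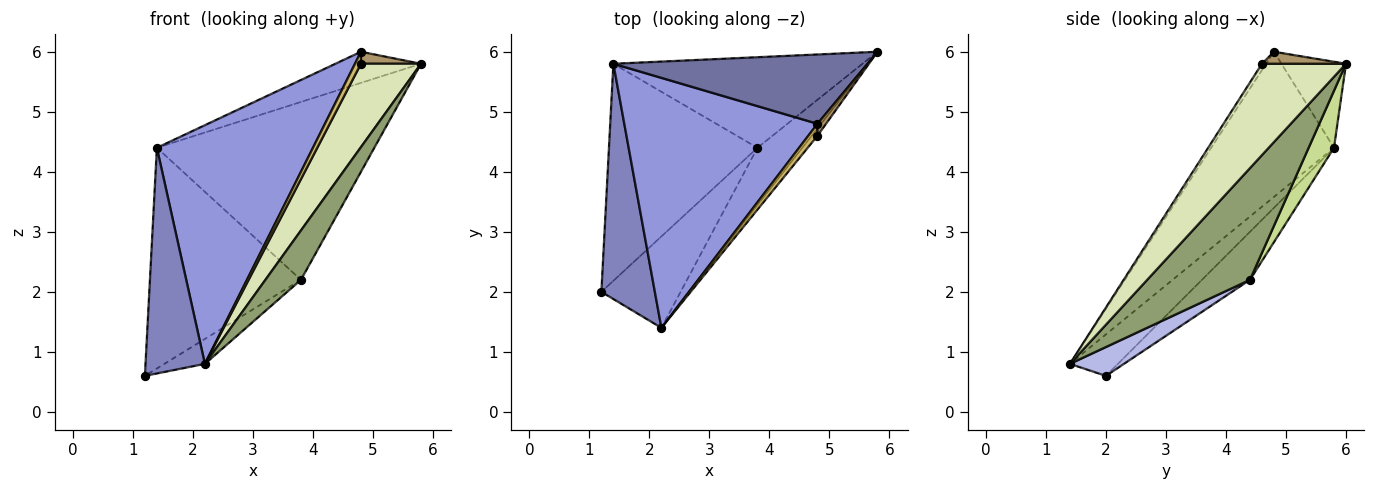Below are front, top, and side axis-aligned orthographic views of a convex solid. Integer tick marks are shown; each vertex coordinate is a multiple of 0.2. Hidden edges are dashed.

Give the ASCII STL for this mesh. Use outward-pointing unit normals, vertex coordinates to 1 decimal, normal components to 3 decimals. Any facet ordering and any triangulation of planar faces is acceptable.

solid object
 facet normal -0.295 0.391 0.872
  outer loop
   vertex 1.4 5.8 4.4
   vertex 4.8 4.8 6.0
   vertex 5.8 6.0 5.8
  endloop
 endfacet
 facet normal -0.488 -0.604 0.630
  outer loop
   vertex 1.4 5.8 4.4
   vertex 1.2 2.0 0.6
   vertex 2.2 1.4 0.8
  endloop
 endfacet
 facet normal -0.478 -0.607 0.635
  outer loop
   vertex 1.4 5.8 4.4
   vertex 2.2 1.4 0.8
   vertex 4.8 4.8 6.0
  endloop
 endfacet
 facet normal 0.331 0.248 -0.910
  outer loop
   vertex 3.8 4.4 2.2
   vertex 2.2 1.4 0.8
   vertex 1.2 2.0 0.6
  endloop
 endfacet
 facet normal 0.884 -0.306 -0.355
  outer loop
   vertex 3.8 4.4 2.2
   vertex 5.8 6.0 5.8
   vertex 2.2 1.4 0.8
  endloop
 endfacet
 facet normal -0.221 0.695 -0.684
  outer loop
   vertex 3.8 4.4 2.2
   vertex 1.2 2.0 0.6
   vertex 1.4 5.8 4.4
  endloop
 endfacet
 facet normal 0.103 0.886 -0.451
  outer loop
   vertex 3.8 4.4 2.2
   vertex 1.4 5.8 4.4
   vertex 5.8 6.0 5.8
  endloop
 endfacet
 facet normal 0.813 -0.580 -0.051
  outer loop
   vertex 4.8 4.6 5.8
   vertex 2.2 1.4 0.8
   vertex 5.8 6.0 5.8
  endloop
 endfacet
 facet normal 0.704 -0.503 0.503
  outer loop
   vertex 4.8 4.6 5.8
   vertex 5.8 6.0 5.8
   vertex 4.8 4.8 6.0
  endloop
 endfacet
 facet normal -0.440 -0.635 0.635
  outer loop
   vertex 4.8 4.6 5.8
   vertex 4.8 4.8 6.0
   vertex 2.2 1.4 0.8
  endloop
 endfacet
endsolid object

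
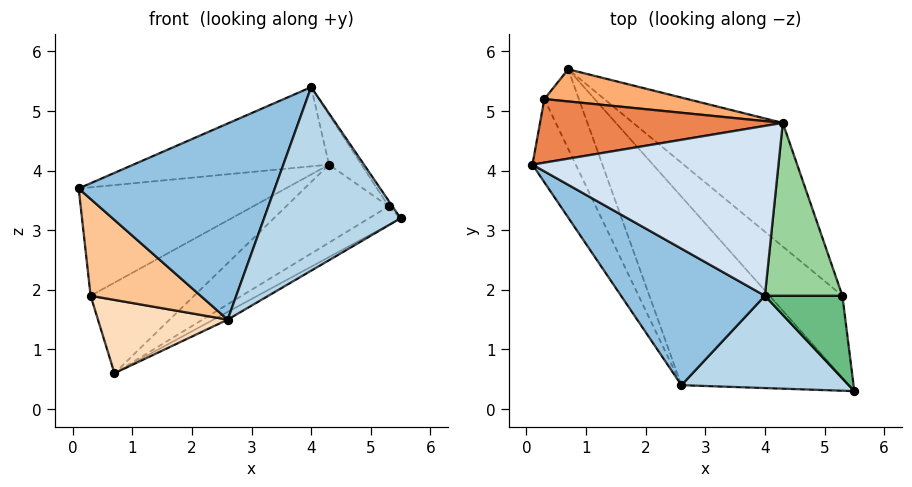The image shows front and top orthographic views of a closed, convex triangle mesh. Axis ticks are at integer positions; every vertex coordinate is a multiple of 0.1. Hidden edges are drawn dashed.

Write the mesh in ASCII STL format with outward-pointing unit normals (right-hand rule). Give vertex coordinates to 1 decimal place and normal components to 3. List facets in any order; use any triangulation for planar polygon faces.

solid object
 facet normal 0.506 0.035 -0.862
  outer loop
   vertex 2.6 0.4 1.5
   vertex 0.7 5.7 0.6
   vertex 5.5 0.3 3.2
  endloop
 endfacet
 facet normal -0.580 -0.669 0.465
  outer loop
   vertex 2.6 0.4 1.5
   vertex 4.0 1.9 5.4
   vertex 0.1 4.1 3.7
  endloop
 endfacet
 facet normal -0.282 -0.857 0.431
  outer loop
   vertex 2.6 0.4 1.5
   vertex 5.5 0.3 3.2
   vertex 4.0 1.9 5.4
  endloop
 endfacet
 facet normal -0.155 0.417 0.895
  outer loop
   vertex 4.3 4.8 4.1
   vertex 0.1 4.1 3.7
   vertex 4.0 1.9 5.4
  endloop
 endfacet
 facet normal -0.189 0.847 0.497
  outer loop
   vertex 0.3 5.2 1.9
   vertex 0.1 4.1 3.7
   vertex 4.3 4.8 4.1
  endloop
 endfacet
 facet normal -0.090 0.939 0.333
  outer loop
   vertex 0.3 5.2 1.9
   vertex 4.3 4.8 4.1
   vertex 0.7 5.7 0.6
  endloop
 endfacet
 facet normal -0.861 -0.385 -0.331
  outer loop
   vertex 0.3 5.2 1.9
   vertex 2.6 0.4 1.5
   vertex 0.1 4.1 3.7
  endloop
 endfacet
 facet normal -0.839 -0.369 -0.400
  outer loop
   vertex 0.3 5.2 1.9
   vertex 0.7 5.7 0.6
   vertex 2.6 0.4 1.5
  endloop
 endfacet
 facet normal 0.838 0.037 0.545
  outer loop
   vertex 5.3 1.9 3.4
   vertex 4.0 1.9 5.4
   vertex 5.5 0.3 3.2
  endloop
 endfacet
 facet normal 0.828 0.156 0.538
  outer loop
   vertex 5.3 1.9 3.4
   vertex 4.3 4.8 4.1
   vertex 4.0 1.9 5.4
  endloop
 endfacet
 facet normal 0.612 0.173 -0.771
  outer loop
   vertex 5.3 1.9 3.4
   vertex 5.5 0.3 3.2
   vertex 0.7 5.7 0.6
  endloop
 endfacet
 facet normal 0.691 0.386 -0.611
  outer loop
   vertex 5.3 1.9 3.4
   vertex 0.7 5.7 0.6
   vertex 4.3 4.8 4.1
  endloop
 endfacet
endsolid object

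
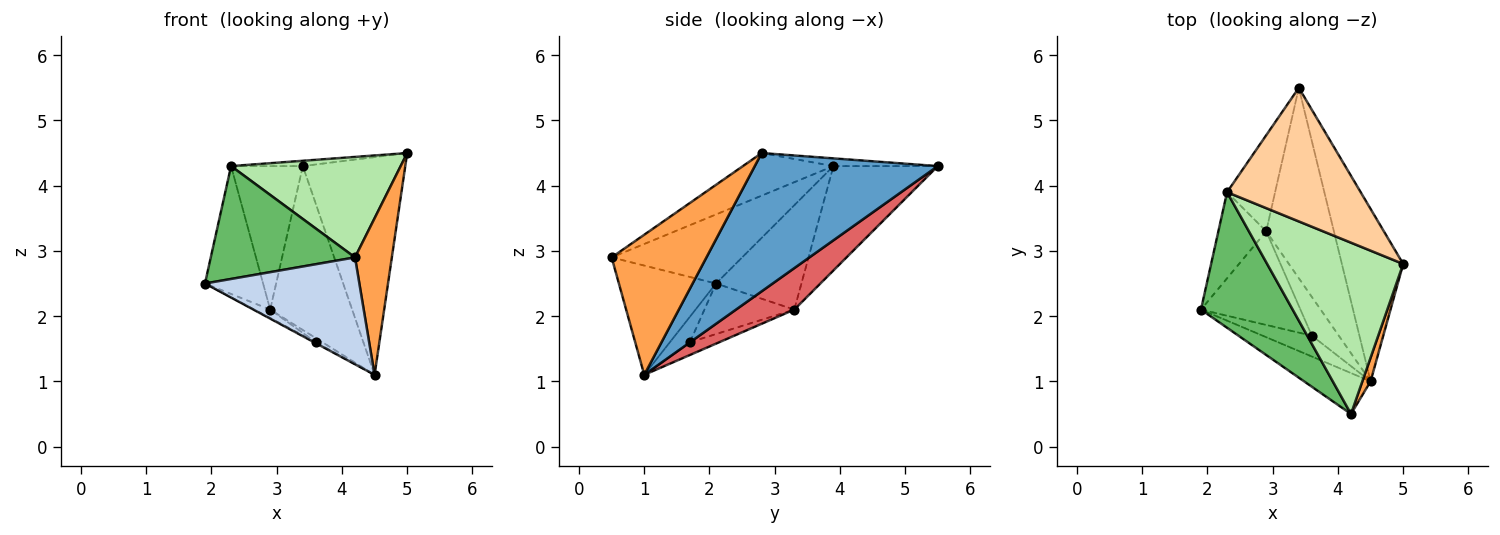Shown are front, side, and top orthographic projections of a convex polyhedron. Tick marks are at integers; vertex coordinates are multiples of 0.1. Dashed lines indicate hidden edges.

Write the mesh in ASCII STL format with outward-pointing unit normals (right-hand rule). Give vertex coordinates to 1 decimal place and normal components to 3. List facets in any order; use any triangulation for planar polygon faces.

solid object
 facet normal 0.814 0.456 -0.361
  outer loop
   vertex 4.5 1.0 1.1
   vertex 3.4 5.5 4.3
   vertex 5.0 2.8 4.5
  endloop
 endfacet
 facet normal -0.507 -0.805 -0.308
  outer loop
   vertex 4.2 0.5 2.9
   vertex 1.9 2.1 2.5
   vertex 4.5 1.0 1.1
  endloop
 endfacet
 facet normal 0.931 -0.362 0.055
  outer loop
   vertex 4.2 0.5 2.9
   vertex 4.5 1.0 1.1
   vertex 5.0 2.8 4.5
  endloop
 endfacet
 facet normal -0.058 0.040 0.998
  outer loop
   vertex 2.3 3.9 4.3
   vertex 5.0 2.8 4.5
   vertex 3.4 5.5 4.3
  endloop
 endfacet
 facet normal -0.501 -0.554 0.665
  outer loop
   vertex 2.3 3.9 4.3
   vertex 1.9 2.1 2.5
   vertex 4.2 0.5 2.9
  endloop
 endfacet
 facet normal -0.261 -0.489 0.833
  outer loop
   vertex 2.3 3.9 4.3
   vertex 4.2 0.5 2.9
   vertex 5.0 2.8 4.5
  endloop
 endfacet
 facet normal 0.421 0.592 -0.687
  outer loop
   vertex 2.9 3.3 2.1
   vertex 3.4 5.5 4.3
   vertex 4.5 1.0 1.1
  endloop
 endfacet
 facet normal -0.773 0.526 -0.354
  outer loop
   vertex 2.9 3.3 2.1
   vertex 1.9 2.1 2.5
   vertex 2.3 3.9 4.3
  endloop
 endfacet
 facet normal -0.770 0.530 -0.355
  outer loop
   vertex 2.9 3.3 2.1
   vertex 2.3 3.9 4.3
   vertex 3.4 5.5 4.3
  endloop
 endfacet
 facet normal -0.460 0.043 -0.887
  outer loop
   vertex 3.6 1.7 1.6
   vertex 4.5 1.0 1.1
   vertex 1.9 2.1 2.5
  endloop
 endfacet
 facet normal -0.452 0.080 -0.889
  outer loop
   vertex 3.6 1.7 1.6
   vertex 1.9 2.1 2.5
   vertex 2.9 3.3 2.1
  endloop
 endfacet
 facet normal -0.426 0.095 -0.900
  outer loop
   vertex 3.6 1.7 1.6
   vertex 2.9 3.3 2.1
   vertex 4.5 1.0 1.1
  endloop
 endfacet
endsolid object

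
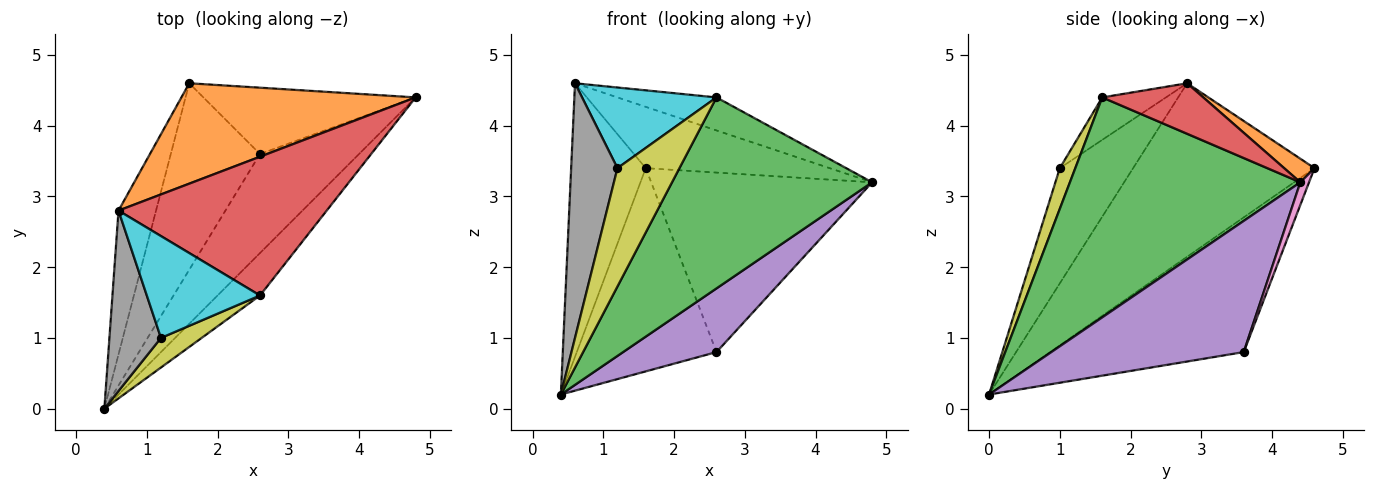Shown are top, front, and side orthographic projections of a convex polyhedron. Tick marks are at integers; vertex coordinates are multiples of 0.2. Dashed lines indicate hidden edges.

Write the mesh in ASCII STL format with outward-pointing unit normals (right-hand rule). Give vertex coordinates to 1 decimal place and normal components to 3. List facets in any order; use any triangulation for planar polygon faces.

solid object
 facet normal -0.907 0.373 -0.196
  outer loop
   vertex 0.6 2.8 4.6
   vertex 1.6 4.6 3.4
   vertex 0.4 0.0 0.2
  endloop
 endfacet
 facet normal 0.086 0.519 0.850
  outer loop
   vertex 0.6 2.8 4.6
   vertex 4.8 4.4 3.2
   vertex 1.6 4.6 3.4
  endloop
 endfacet
 facet normal 0.747 -0.649 -0.144
  outer loop
   vertex 2.6 1.6 4.4
   vertex 0.4 0.0 0.2
   vertex 4.8 4.4 3.2
  endloop
 endfacet
 facet normal 0.230 0.225 0.947
  outer loop
   vertex 2.6 1.6 4.4
   vertex 4.8 4.4 3.2
   vertex 0.6 2.8 4.6
  endloop
 endfacet
 facet normal 0.744 -0.361 -0.562
  outer loop
   vertex 2.6 3.6 0.8
   vertex 4.8 4.4 3.2
   vertex 0.4 0.0 0.2
  endloop
 endfacet
 facet normal -0.714 0.515 -0.473
  outer loop
   vertex 2.6 3.6 0.8
   vertex 0.4 0.0 0.2
   vertex 1.6 4.6 3.4
  endloop
 endfacet
 facet normal 0.037 0.937 -0.346
  outer loop
   vertex 2.6 3.6 0.8
   vertex 1.6 4.6 3.4
   vertex 4.8 4.4 3.2
  endloop
 endfacet
 facet normal -0.791 -0.499 0.354
  outer loop
   vertex 1.2 1.0 3.4
   vertex 0.6 2.8 4.6
   vertex 0.4 0.0 0.2
  endloop
 endfacet
 facet normal 0.236 -0.943 0.236
  outer loop
   vertex 1.2 1.0 3.4
   vertex 0.4 0.0 0.2
   vertex 2.6 1.6 4.4
  endloop
 endfacet
 facet normal -0.282 -0.595 0.752
  outer loop
   vertex 1.2 1.0 3.4
   vertex 2.6 1.6 4.4
   vertex 0.6 2.8 4.6
  endloop
 endfacet
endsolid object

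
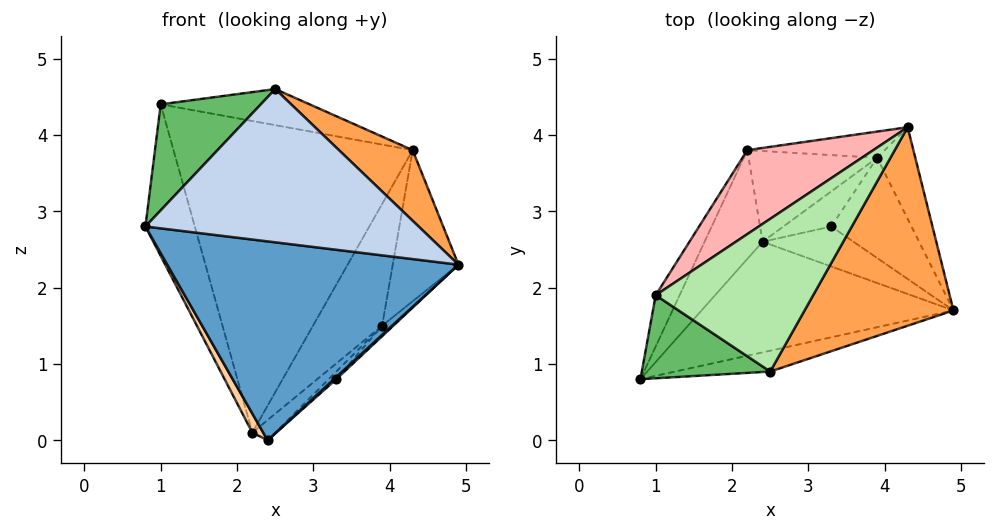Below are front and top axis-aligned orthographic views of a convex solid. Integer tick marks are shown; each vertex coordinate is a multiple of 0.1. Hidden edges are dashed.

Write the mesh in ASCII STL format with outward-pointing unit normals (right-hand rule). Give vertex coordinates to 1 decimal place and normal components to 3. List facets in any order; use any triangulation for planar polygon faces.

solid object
 facet normal 0.131 -0.866 -0.482
  outer loop
   vertex 2.4 2.6 0.0
   vertex 4.9 1.7 2.3
   vertex 0.8 0.8 2.8
  endloop
 endfacet
 facet normal 0.197 -0.971 -0.132
  outer loop
   vertex 2.5 0.9 4.6
   vertex 0.8 0.8 2.8
   vertex 4.9 1.7 2.3
  endloop
 endfacet
 facet normal 0.712 -0.235 0.661
  outer loop
   vertex 2.5 0.9 4.6
   vertex 4.9 1.7 2.3
   vertex 4.3 4.1 3.8
  endloop
 endfacet
 facet normal -0.837 -0.095 -0.539
  outer loop
   vertex 2.2 3.8 0.1
   vertex 2.4 2.6 0.0
   vertex 0.8 0.8 2.8
  endloop
 endfacet
 facet normal -0.519 -0.673 0.527
  outer loop
   vertex 1.0 1.9 4.4
   vertex 0.8 0.8 2.8
   vertex 2.5 0.9 4.6
  endloop
 endfacet
 facet normal 0.024 0.230 0.973
  outer loop
   vertex 1.0 1.9 4.4
   vertex 2.5 0.9 4.6
   vertex 4.3 4.1 3.8
  endloop
 endfacet
 facet normal -0.936 0.335 -0.113
  outer loop
   vertex 1.0 1.9 4.4
   vertex 2.2 3.8 0.1
   vertex 0.8 0.8 2.8
  endloop
 endfacet
 facet normal -0.512 0.829 0.223
  outer loop
   vertex 1.0 1.9 4.4
   vertex 4.3 4.1 3.8
   vertex 2.2 3.8 0.1
  endloop
 endfacet
 facet normal 0.633 0.168 -0.756
  outer loop
   vertex 3.9 3.7 1.5
   vertex 2.4 2.6 0.0
   vertex 2.2 3.8 0.1
  endloop
 endfacet
 facet normal 0.905 0.364 -0.221
  outer loop
   vertex 3.9 3.7 1.5
   vertex 4.3 4.1 3.8
   vertex 4.9 1.7 2.3
  endloop
 endfacet
 facet normal 0.225 0.953 -0.205
  outer loop
   vertex 3.9 3.7 1.5
   vertex 2.2 3.8 0.1
   vertex 4.3 4.1 3.8
  endloop
 endfacet
 facet normal 0.669 -0.040 -0.742
  outer loop
   vertex 3.3 2.8 0.8
   vertex 4.9 1.7 2.3
   vertex 2.4 2.6 0.0
  endloop
 endfacet
 facet normal 0.709 0.074 -0.702
  outer loop
   vertex 3.3 2.8 0.8
   vertex 3.9 3.7 1.5
   vertex 4.9 1.7 2.3
  endloop
 endfacet
 facet normal 0.635 0.164 -0.755
  outer loop
   vertex 3.3 2.8 0.8
   vertex 2.4 2.6 0.0
   vertex 3.9 3.7 1.5
  endloop
 endfacet
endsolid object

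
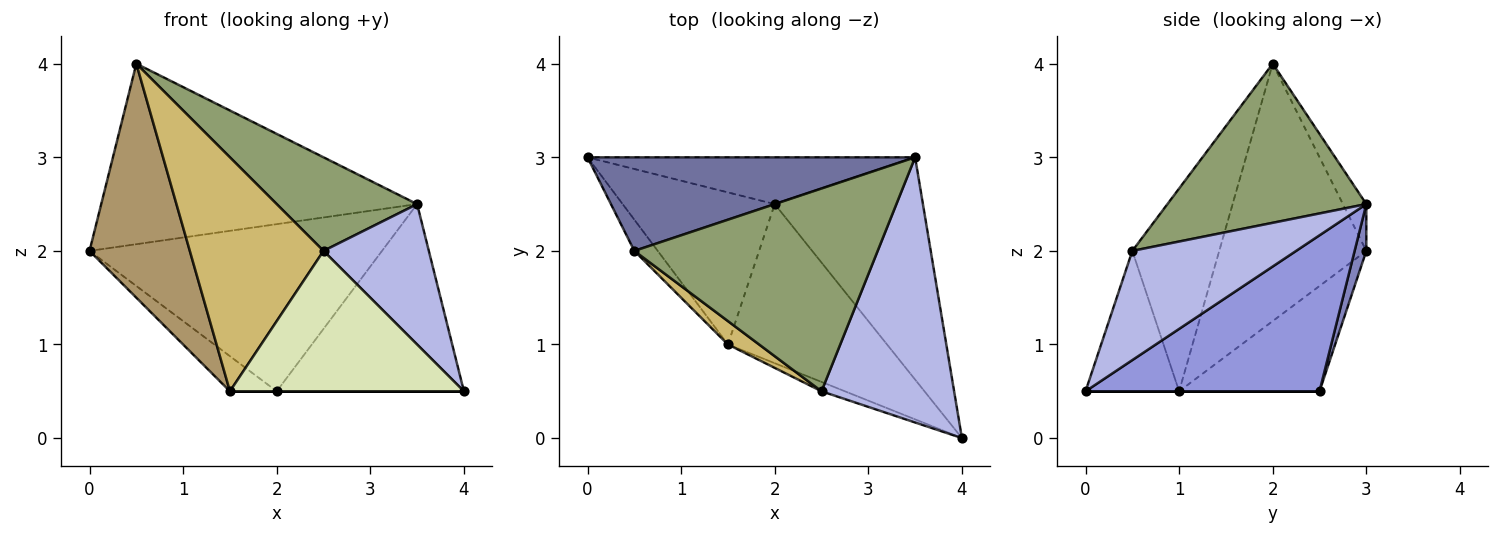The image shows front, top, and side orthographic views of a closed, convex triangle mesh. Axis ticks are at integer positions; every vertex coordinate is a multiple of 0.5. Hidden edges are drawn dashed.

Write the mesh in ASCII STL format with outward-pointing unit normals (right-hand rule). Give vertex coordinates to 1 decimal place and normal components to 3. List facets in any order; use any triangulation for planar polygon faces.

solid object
 facet normal -0.066 0.886 0.459
  outer loop
   vertex 0.5 2.0 4.0
   vertex 3.5 3.0 2.5
   vertex 0.0 3.0 2.0
  endloop
 endfacet
 facet normal 0.038 0.962 -0.269
  outer loop
   vertex 2.0 2.5 0.5
   vertex 0.0 3.0 2.0
   vertex 3.5 3.0 2.5
  endloop
 endfacet
 facet normal 0.627 0.502 -0.596
  outer loop
   vertex 2.0 2.5 0.5
   vertex 3.5 3.0 2.5
   vertex 4.0 0.0 0.5
  endloop
 endfacet
 facet normal 0.588 -0.378 0.715
  outer loop
   vertex 2.5 0.5 2.0
   vertex 4.0 0.0 0.5
   vertex 3.5 3.0 2.5
  endloop
 endfacet
 facet normal 0.510 -0.360 0.781
  outer loop
   vertex 2.5 0.5 2.0
   vertex 3.5 3.0 2.5
   vertex 0.5 2.0 4.0
  endloop
 endfacet
 facet normal -0.559 0.186 -0.808
  outer loop
   vertex 1.5 1.0 0.5
   vertex 0.0 3.0 2.0
   vertex 2.0 2.5 0.5
  endloop
 endfacet
 facet normal 0.000 0.000 -1.000
  outer loop
   vertex 1.5 1.0 0.5
   vertex 2.0 2.5 0.5
   vertex 4.0 0.0 0.5
  endloop
 endfacet
 facet normal -0.371 -0.927 -0.062
  outer loop
   vertex 1.5 1.0 0.5
   vertex 4.0 0.0 0.5
   vertex 2.5 0.5 2.0
  endloop
 endfacet
 facet normal -0.824 -0.562 -0.075
  outer loop
   vertex 1.5 1.0 0.5
   vertex 0.5 2.0 4.0
   vertex 0.0 3.0 2.0
  endloop
 endfacet
 facet normal -0.543 -0.836 0.084
  outer loop
   vertex 1.5 1.0 0.5
   vertex 2.5 0.5 2.0
   vertex 0.5 2.0 4.0
  endloop
 endfacet
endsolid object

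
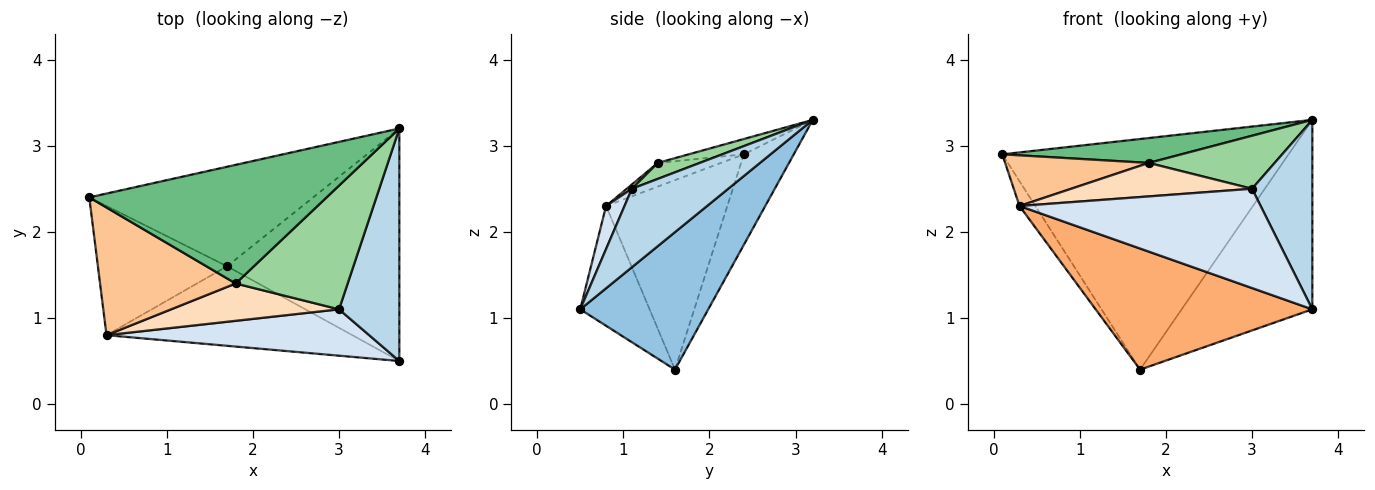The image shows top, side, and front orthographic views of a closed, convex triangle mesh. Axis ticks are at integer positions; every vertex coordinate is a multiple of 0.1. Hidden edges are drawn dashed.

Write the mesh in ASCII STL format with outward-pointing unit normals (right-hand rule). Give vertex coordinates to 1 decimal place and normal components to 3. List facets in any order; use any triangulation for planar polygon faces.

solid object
 facet normal -0.158 0.907 -0.391
  outer loop
   vertex 1.7 1.6 0.4
   vertex 0.1 2.4 2.9
   vertex 3.7 3.2 3.3
  endloop
 endfacet
 facet normal 0.526 0.537 -0.659
  outer loop
   vertex 1.7 1.6 0.4
   vertex 3.7 3.2 3.3
   vertex 3.7 0.5 1.1
  endloop
 endfacet
 facet normal 0.710 -0.445 0.546
  outer loop
   vertex 3.0 1.1 2.5
   vertex 3.7 0.5 1.1
   vertex 3.7 3.2 3.3
  endloop
 endfacet
 facet normal 0.069 -0.904 0.422
  outer loop
   vertex 0.3 0.8 2.3
   vertex 3.7 0.5 1.1
   vertex 3.0 1.1 2.5
  endloop
 endfacet
 facet normal -0.821 0.107 -0.560
  outer loop
   vertex 0.3 0.8 2.3
   vertex 0.1 2.4 2.9
   vertex 1.7 1.6 0.4
  endloop
 endfacet
 facet normal -0.258 -0.807 -0.530
  outer loop
   vertex 0.3 0.8 2.3
   vertex 1.7 1.6 0.4
   vertex 3.7 0.5 1.1
  endloop
 endfacet
 facet normal -0.160 -0.364 0.917
  outer loop
   vertex 1.8 1.4 2.8
   vertex 0.1 2.4 2.9
   vertex 0.3 0.8 2.3
  endloop
 endfacet
 facet normal 0.019 -0.668 0.744
  outer loop
   vertex 1.8 1.4 2.8
   vertex 0.3 0.8 2.3
   vertex 3.0 1.1 2.5
  endloop
 endfacet
 facet normal -0.063 -0.205 0.977
  outer loop
   vertex 1.8 1.4 2.8
   vertex 3.7 3.2 3.3
   vertex 0.1 2.4 2.9
  endloop
 endfacet
 facet normal 0.130 -0.391 0.911
  outer loop
   vertex 1.8 1.4 2.8
   vertex 3.0 1.1 2.5
   vertex 3.7 3.2 3.3
  endloop
 endfacet
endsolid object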